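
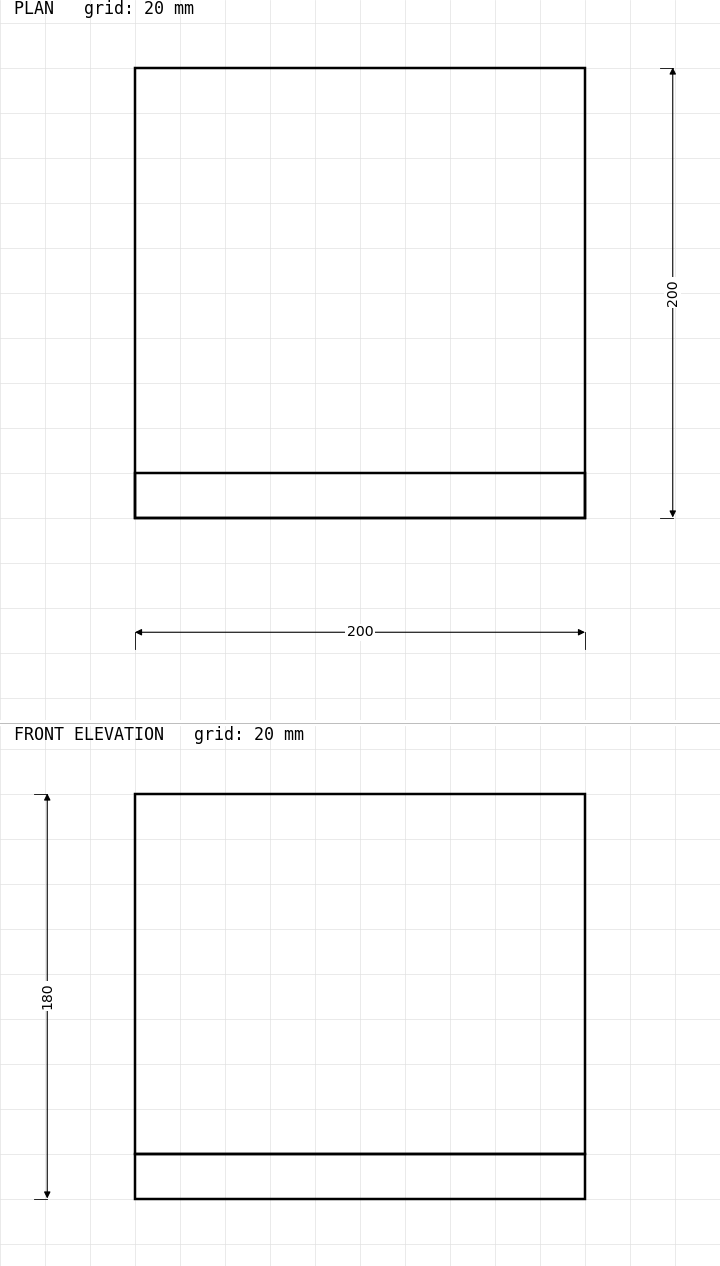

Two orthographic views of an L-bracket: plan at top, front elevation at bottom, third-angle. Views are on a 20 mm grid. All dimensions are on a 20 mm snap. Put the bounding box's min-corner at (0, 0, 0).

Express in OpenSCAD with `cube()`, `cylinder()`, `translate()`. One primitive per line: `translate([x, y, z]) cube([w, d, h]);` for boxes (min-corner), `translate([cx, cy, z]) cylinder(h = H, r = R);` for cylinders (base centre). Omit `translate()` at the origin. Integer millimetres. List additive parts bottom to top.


cube([200, 200, 20]);
translate([0, 0, 20]) cube([200, 20, 160]);


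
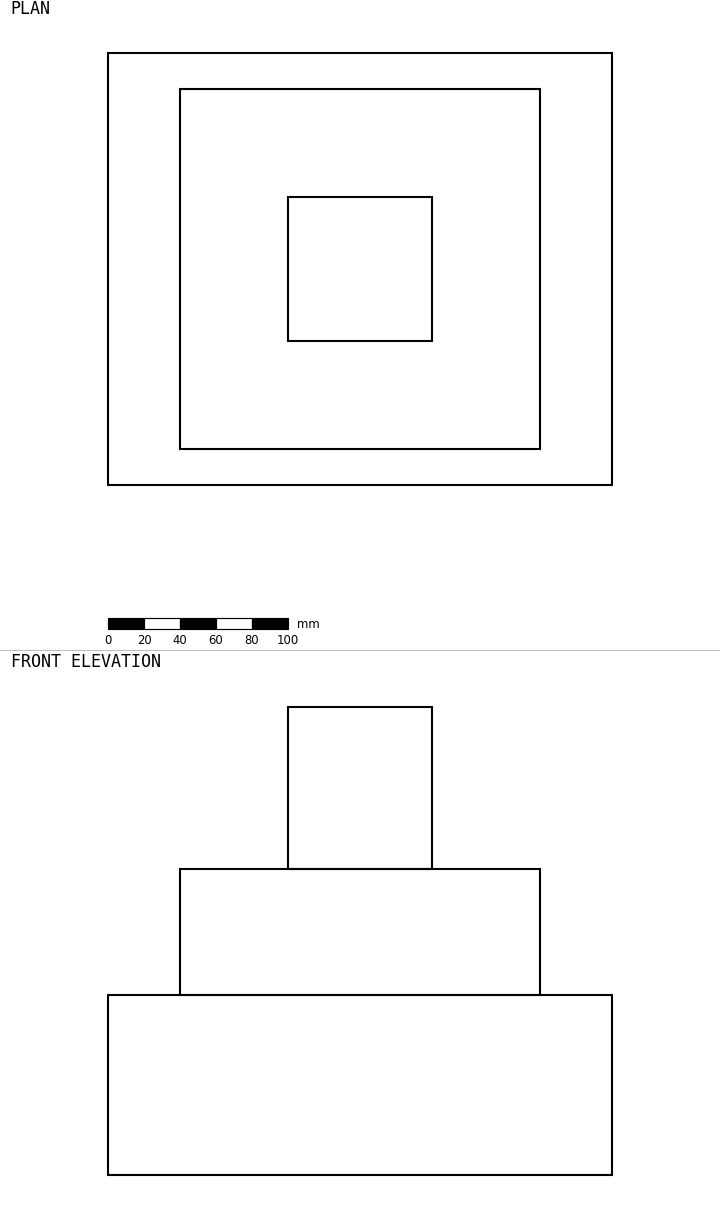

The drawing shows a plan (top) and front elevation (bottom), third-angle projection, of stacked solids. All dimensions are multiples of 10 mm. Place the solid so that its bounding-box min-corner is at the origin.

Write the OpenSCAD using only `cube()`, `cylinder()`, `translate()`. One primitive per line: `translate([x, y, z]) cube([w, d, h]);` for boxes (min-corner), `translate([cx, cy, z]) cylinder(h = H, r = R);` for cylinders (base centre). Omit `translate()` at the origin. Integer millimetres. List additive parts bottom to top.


cube([280, 240, 100]);
translate([40, 20, 100]) cube([200, 200, 70]);
translate([100, 80, 170]) cube([80, 80, 90]);


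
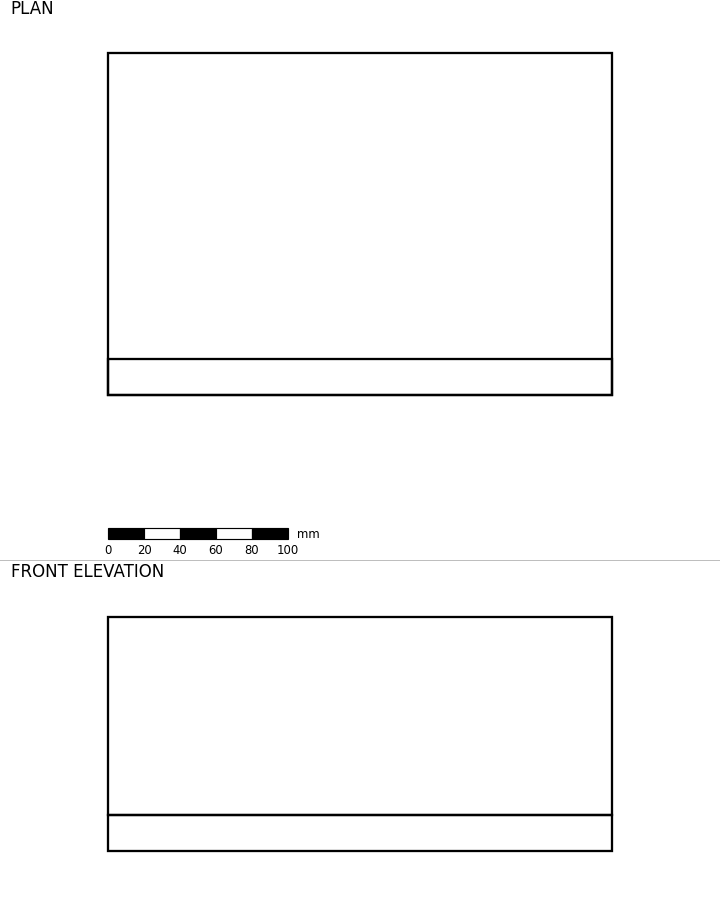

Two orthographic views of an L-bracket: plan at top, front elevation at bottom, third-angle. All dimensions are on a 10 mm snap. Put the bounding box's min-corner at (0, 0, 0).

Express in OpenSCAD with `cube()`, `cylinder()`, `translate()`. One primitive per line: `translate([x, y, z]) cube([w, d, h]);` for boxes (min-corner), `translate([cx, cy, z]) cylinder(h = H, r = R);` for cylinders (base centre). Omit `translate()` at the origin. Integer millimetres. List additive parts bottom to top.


cube([280, 190, 20]);
translate([0, 0, 20]) cube([280, 20, 110]);


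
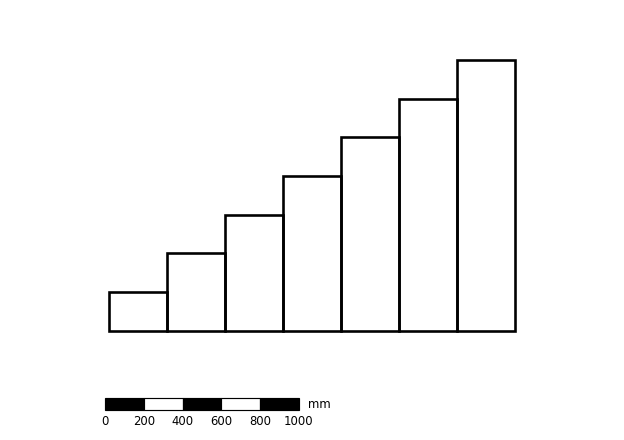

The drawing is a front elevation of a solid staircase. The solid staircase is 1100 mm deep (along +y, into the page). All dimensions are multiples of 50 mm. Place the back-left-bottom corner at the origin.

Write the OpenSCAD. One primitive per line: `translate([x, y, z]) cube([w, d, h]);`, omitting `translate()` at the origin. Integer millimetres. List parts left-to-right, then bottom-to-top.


cube([300, 1100, 200]);
translate([300, 0, 0]) cube([300, 1100, 400]);
translate([600, 0, 0]) cube([300, 1100, 600]);
translate([900, 0, 0]) cube([300, 1100, 800]);
translate([1200, 0, 0]) cube([300, 1100, 1000]);
translate([1500, 0, 0]) cube([300, 1100, 1200]);
translate([1800, 0, 0]) cube([300, 1100, 1400]);


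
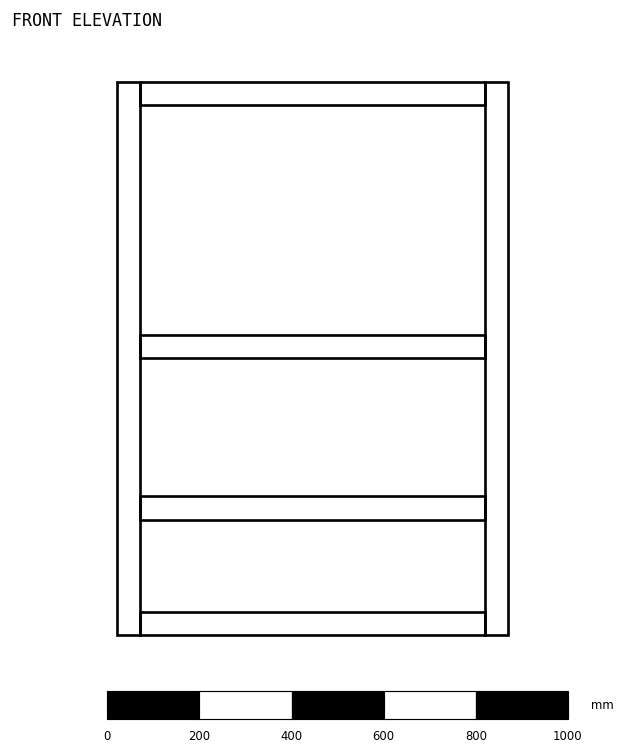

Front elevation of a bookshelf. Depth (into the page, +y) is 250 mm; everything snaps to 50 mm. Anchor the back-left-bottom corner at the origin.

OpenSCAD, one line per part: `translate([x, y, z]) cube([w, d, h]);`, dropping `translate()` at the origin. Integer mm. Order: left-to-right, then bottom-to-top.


cube([50, 250, 1200]);
translate([50, 0, 0]) cube([750, 250, 50]);
translate([50, 0, 250]) cube([750, 250, 50]);
translate([50, 0, 600]) cube([750, 250, 50]);
translate([50, 0, 1150]) cube([750, 250, 50]);
translate([800, 0, 0]) cube([50, 250, 1200]);


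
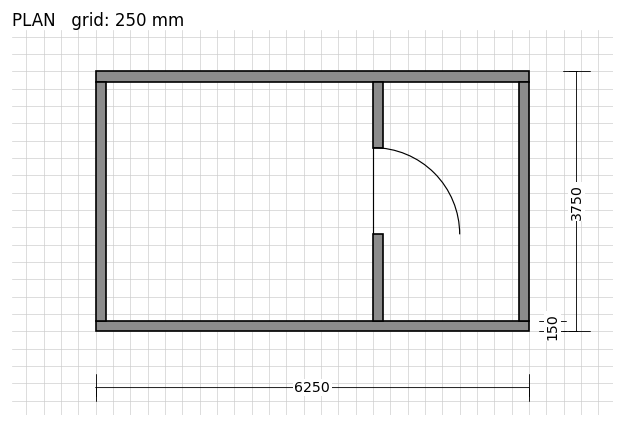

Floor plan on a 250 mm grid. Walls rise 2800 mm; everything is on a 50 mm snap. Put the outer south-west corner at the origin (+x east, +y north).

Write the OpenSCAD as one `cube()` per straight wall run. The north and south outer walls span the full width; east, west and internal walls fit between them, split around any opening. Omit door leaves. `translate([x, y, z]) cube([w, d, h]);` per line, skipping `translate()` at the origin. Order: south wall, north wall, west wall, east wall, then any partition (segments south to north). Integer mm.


cube([6250, 150, 2800]);
translate([0, 3600, 0]) cube([6250, 150, 2800]);
translate([0, 150, 0]) cube([150, 3450, 2800]);
translate([6100, 150, 0]) cube([150, 3450, 2800]);
translate([4000, 150, 0]) cube([150, 1250, 2800]);
translate([4000, 2650, 0]) cube([150, 950, 2800]);


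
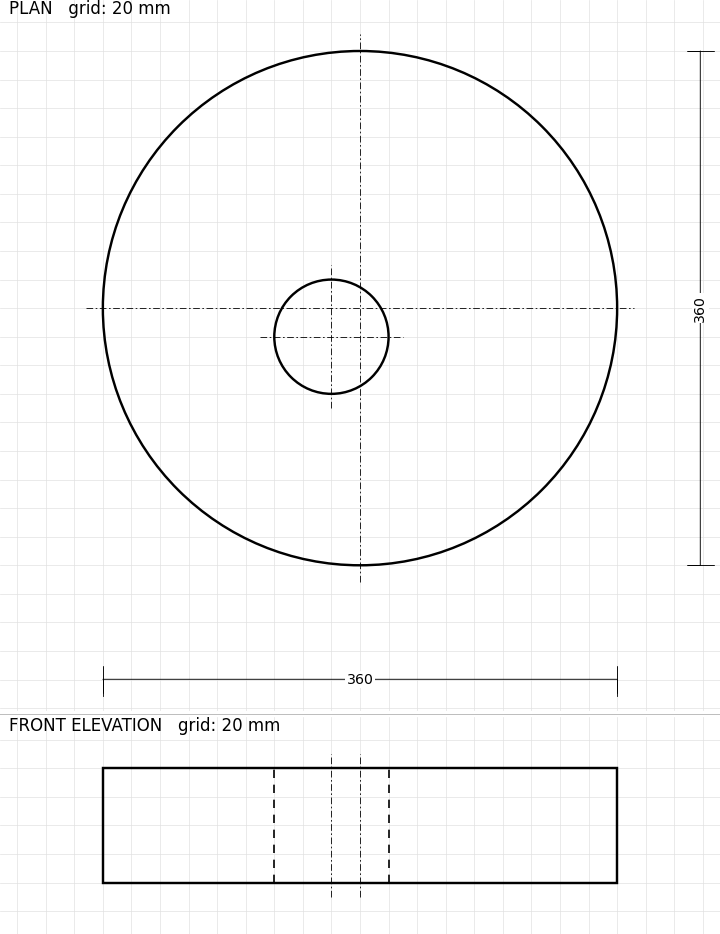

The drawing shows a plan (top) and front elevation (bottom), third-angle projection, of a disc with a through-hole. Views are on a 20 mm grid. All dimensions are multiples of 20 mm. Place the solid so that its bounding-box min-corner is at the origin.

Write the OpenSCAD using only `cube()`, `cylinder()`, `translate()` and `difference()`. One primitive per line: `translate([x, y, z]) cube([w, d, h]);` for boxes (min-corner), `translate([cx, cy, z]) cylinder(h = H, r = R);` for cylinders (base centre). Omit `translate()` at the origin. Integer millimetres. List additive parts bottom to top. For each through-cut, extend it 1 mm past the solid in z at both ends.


difference() {
  translate([180, 180, 0]) cylinder(h = 80, r = 180);
  translate([160, 160, -1]) cylinder(h = 82, r = 40);
}


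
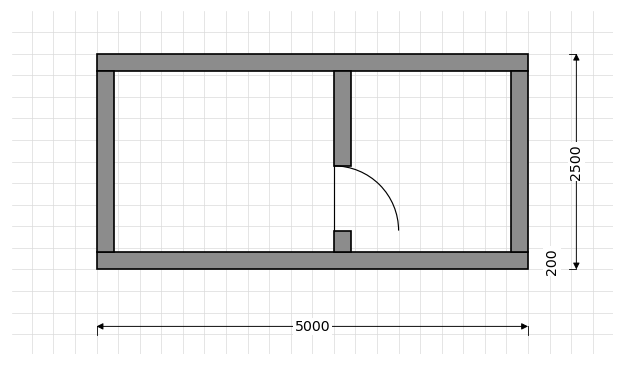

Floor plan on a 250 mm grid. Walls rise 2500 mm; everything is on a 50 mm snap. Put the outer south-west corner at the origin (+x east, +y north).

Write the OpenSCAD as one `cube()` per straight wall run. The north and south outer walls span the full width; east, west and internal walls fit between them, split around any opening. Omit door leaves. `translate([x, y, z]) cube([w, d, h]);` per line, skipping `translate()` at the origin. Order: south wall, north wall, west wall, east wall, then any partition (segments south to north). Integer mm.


cube([5000, 200, 2500]);
translate([0, 2300, 0]) cube([5000, 200, 2500]);
translate([0, 200, 0]) cube([200, 2100, 2500]);
translate([4800, 200, 0]) cube([200, 2100, 2500]);
translate([2750, 200, 0]) cube([200, 250, 2500]);
translate([2750, 1200, 0]) cube([200, 1100, 2500]);


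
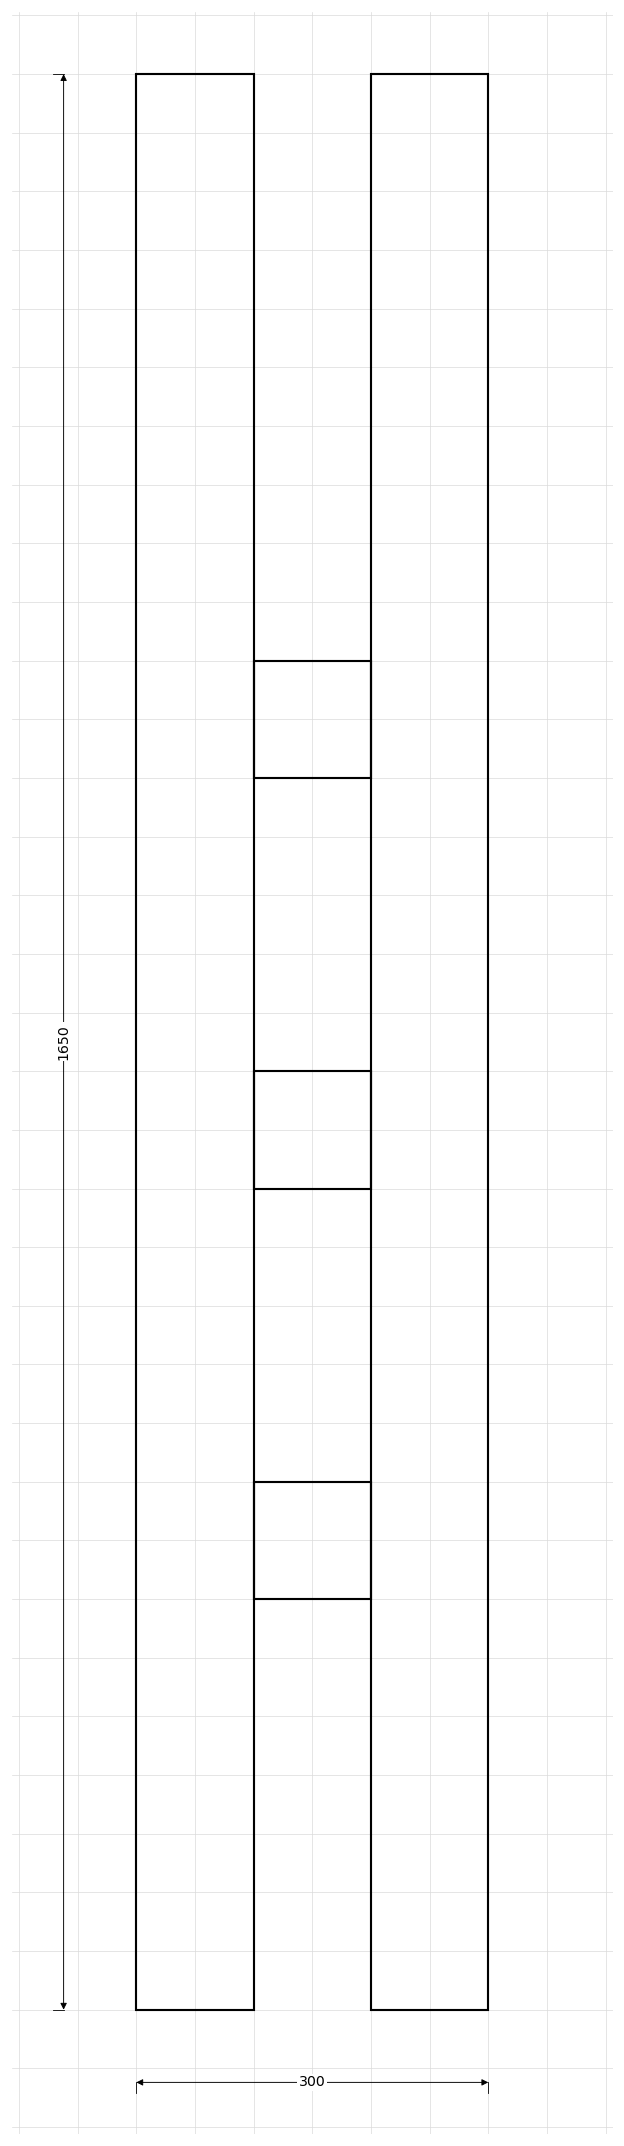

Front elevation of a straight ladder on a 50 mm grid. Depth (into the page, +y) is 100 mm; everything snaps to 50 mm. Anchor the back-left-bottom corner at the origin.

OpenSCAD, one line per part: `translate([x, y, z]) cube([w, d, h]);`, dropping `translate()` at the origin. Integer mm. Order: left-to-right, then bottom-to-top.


cube([100, 100, 1650]);
translate([100, 0, 350]) cube([100, 100, 100]);
translate([100, 0, 700]) cube([100, 100, 100]);
translate([100, 0, 1050]) cube([100, 100, 100]);
translate([200, 0, 0]) cube([100, 100, 1650]);


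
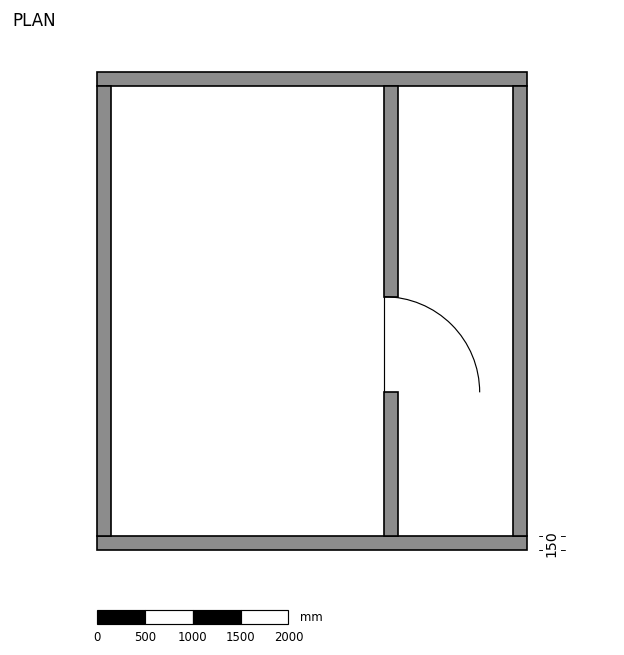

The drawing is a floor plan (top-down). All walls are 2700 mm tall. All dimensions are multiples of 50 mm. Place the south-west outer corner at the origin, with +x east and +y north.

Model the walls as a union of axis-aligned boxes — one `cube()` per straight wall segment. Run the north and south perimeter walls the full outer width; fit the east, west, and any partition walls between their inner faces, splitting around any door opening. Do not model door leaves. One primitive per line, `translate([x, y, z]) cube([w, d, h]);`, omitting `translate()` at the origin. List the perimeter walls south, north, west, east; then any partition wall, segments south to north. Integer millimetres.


cube([4500, 150, 2700]);
translate([0, 4850, 0]) cube([4500, 150, 2700]);
translate([0, 150, 0]) cube([150, 4700, 2700]);
translate([4350, 150, 0]) cube([150, 4700, 2700]);
translate([3000, 150, 0]) cube([150, 1500, 2700]);
translate([3000, 2650, 0]) cube([150, 2200, 2700]);


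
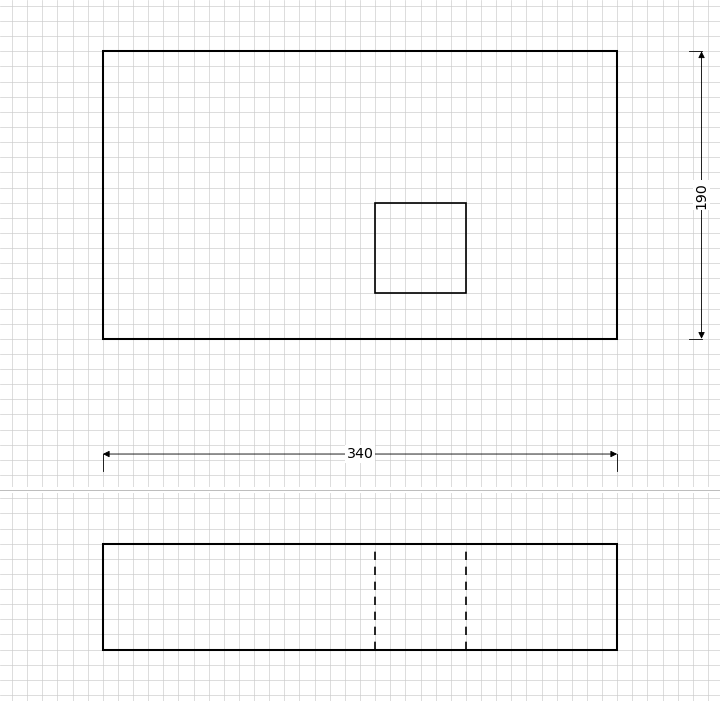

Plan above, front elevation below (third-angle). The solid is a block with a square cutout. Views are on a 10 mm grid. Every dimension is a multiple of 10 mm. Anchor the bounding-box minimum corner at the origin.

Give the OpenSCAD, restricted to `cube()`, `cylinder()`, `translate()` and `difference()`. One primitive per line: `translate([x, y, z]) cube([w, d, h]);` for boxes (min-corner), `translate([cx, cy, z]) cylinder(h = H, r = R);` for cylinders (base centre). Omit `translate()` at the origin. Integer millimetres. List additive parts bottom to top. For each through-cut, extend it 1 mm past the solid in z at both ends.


difference() {
  cube([340, 190, 70]);
  translate([180, 30, -1]) cube([60, 60, 72]);
}


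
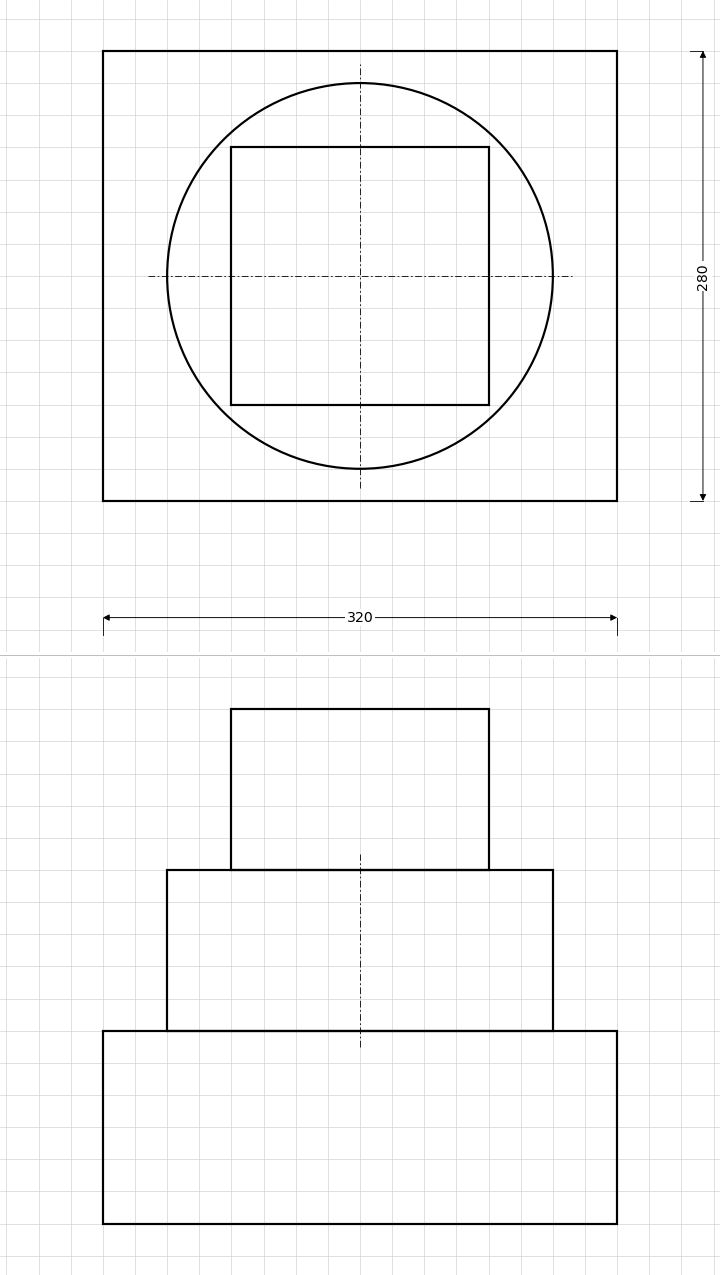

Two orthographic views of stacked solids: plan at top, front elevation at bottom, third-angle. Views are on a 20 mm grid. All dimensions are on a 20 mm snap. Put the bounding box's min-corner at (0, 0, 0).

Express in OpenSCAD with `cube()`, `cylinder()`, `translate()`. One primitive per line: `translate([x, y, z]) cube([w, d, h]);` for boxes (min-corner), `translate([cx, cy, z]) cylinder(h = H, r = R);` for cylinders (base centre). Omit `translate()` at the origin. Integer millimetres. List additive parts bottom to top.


cube([320, 280, 120]);
translate([160, 140, 120]) cylinder(h = 100, r = 120);
translate([80, 60, 220]) cube([160, 160, 100]);


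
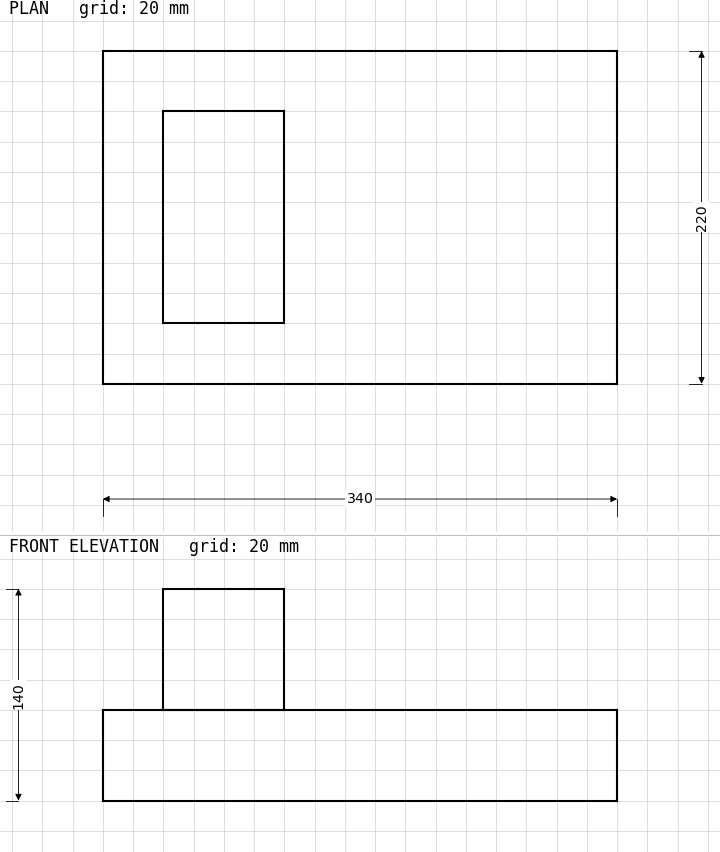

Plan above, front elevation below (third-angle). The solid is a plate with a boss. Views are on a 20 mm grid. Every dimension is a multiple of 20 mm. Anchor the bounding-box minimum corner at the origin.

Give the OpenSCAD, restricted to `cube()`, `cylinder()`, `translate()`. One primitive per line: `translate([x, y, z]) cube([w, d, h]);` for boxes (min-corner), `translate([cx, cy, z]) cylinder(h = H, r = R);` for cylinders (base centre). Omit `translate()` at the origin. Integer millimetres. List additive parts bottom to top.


cube([340, 220, 60]);
translate([40, 40, 60]) cube([80, 140, 80]);


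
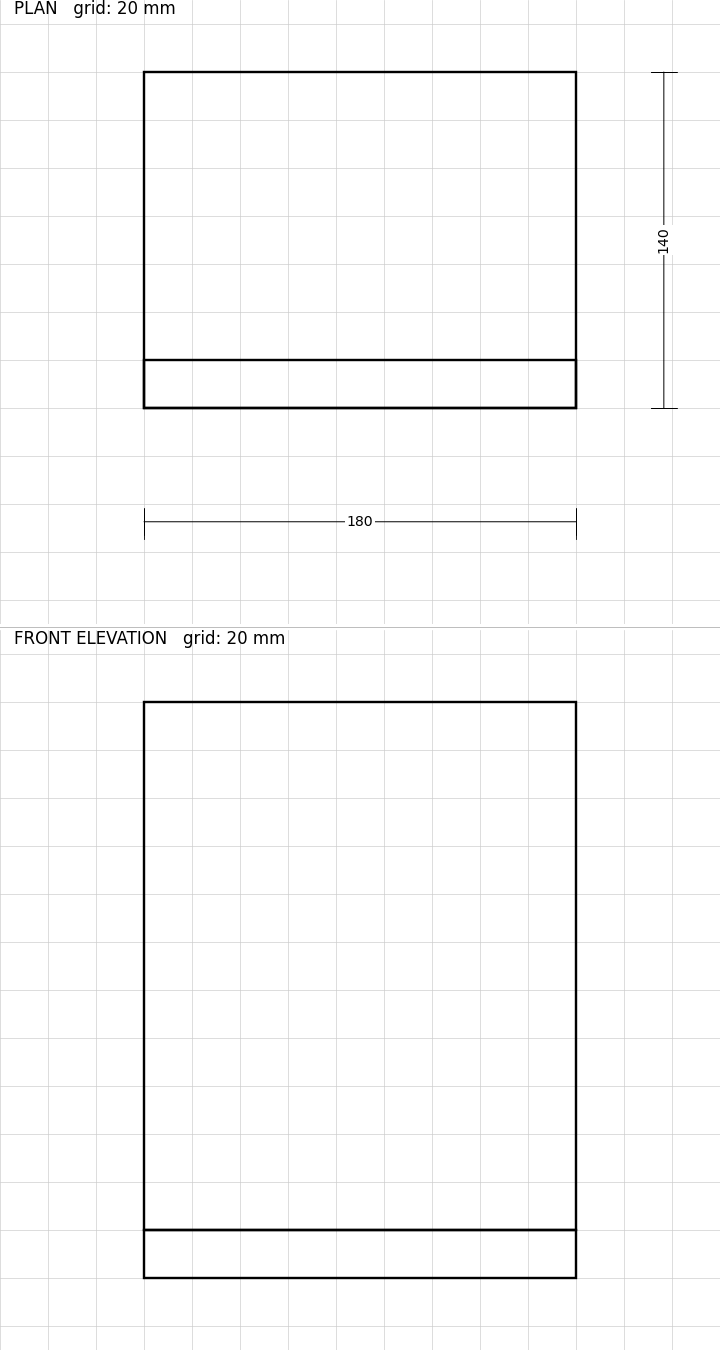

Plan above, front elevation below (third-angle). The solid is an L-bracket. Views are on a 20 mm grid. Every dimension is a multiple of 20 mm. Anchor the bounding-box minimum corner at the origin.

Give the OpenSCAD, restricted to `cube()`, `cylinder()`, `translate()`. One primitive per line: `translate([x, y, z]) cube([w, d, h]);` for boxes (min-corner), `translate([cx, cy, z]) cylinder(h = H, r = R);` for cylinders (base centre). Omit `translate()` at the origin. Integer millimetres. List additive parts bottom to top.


cube([180, 140, 20]);
translate([0, 0, 20]) cube([180, 20, 220]);


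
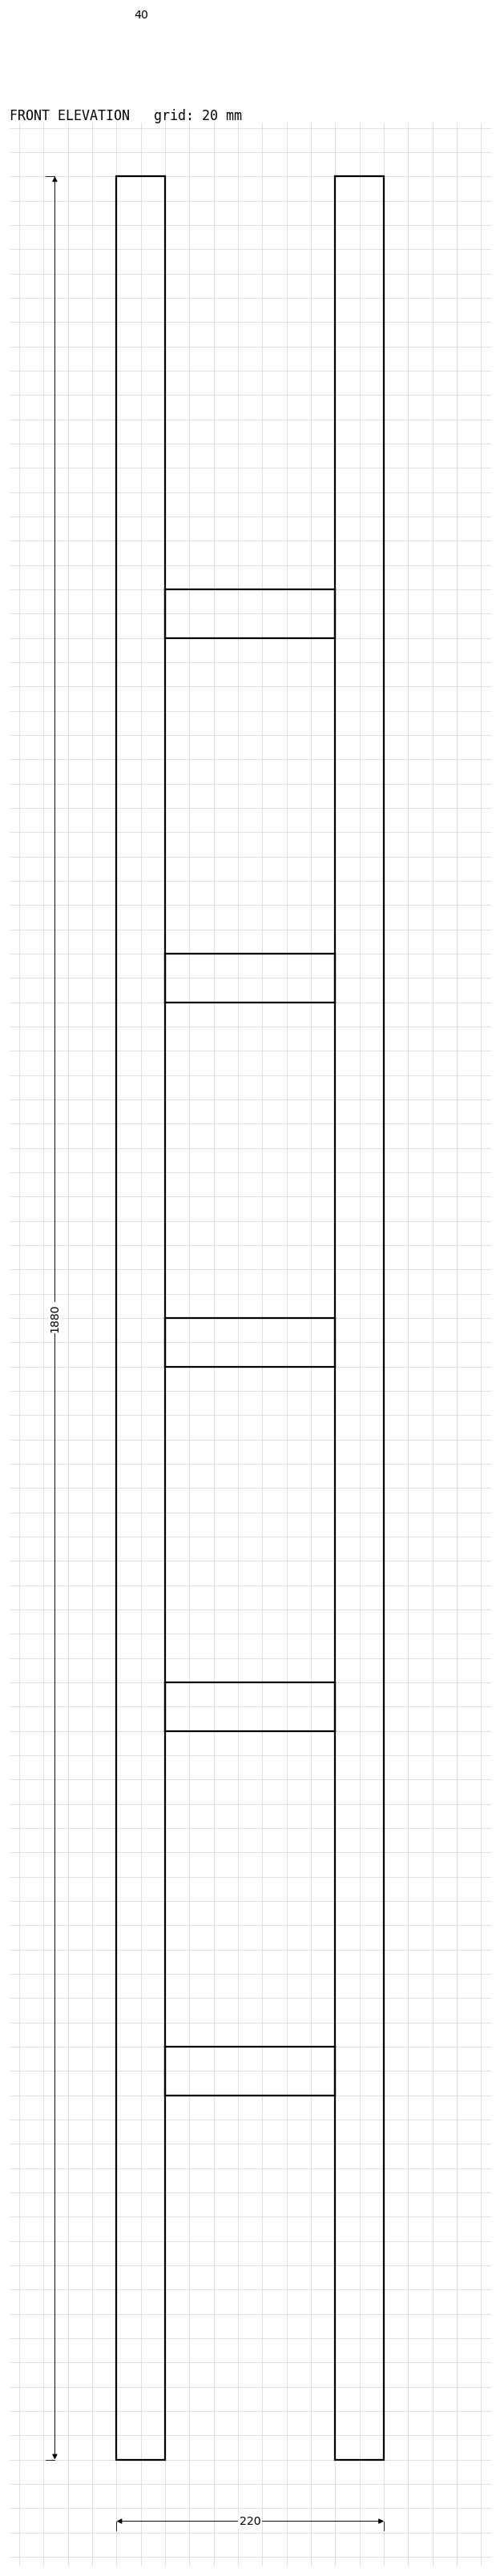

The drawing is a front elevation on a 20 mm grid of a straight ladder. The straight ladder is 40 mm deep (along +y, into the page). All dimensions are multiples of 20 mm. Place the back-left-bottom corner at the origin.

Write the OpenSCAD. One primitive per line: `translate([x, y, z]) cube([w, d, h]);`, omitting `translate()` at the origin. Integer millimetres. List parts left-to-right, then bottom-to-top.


cube([40, 40, 1880]);
translate([40, 0, 300]) cube([140, 40, 40]);
translate([40, 0, 600]) cube([140, 40, 40]);
translate([40, 0, 900]) cube([140, 40, 40]);
translate([40, 0, 1200]) cube([140, 40, 40]);
translate([40, 0, 1500]) cube([140, 40, 40]);
translate([180, 0, 0]) cube([40, 40, 1880]);


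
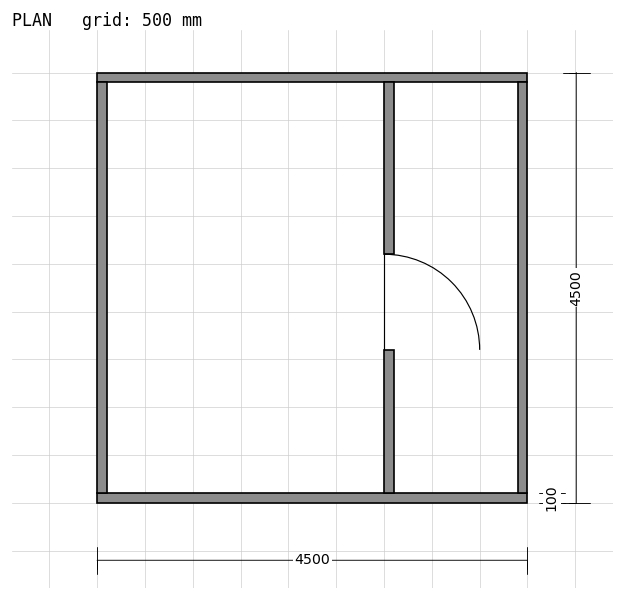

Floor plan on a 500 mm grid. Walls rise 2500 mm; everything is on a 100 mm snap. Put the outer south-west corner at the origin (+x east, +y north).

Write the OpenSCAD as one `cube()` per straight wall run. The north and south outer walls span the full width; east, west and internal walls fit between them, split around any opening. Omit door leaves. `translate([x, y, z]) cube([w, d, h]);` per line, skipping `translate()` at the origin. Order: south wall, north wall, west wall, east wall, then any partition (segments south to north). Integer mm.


cube([4500, 100, 2500]);
translate([0, 4400, 0]) cube([4500, 100, 2500]);
translate([0, 100, 0]) cube([100, 4300, 2500]);
translate([4400, 100, 0]) cube([100, 4300, 2500]);
translate([3000, 100, 0]) cube([100, 1500, 2500]);
translate([3000, 2600, 0]) cube([100, 1800, 2500]);


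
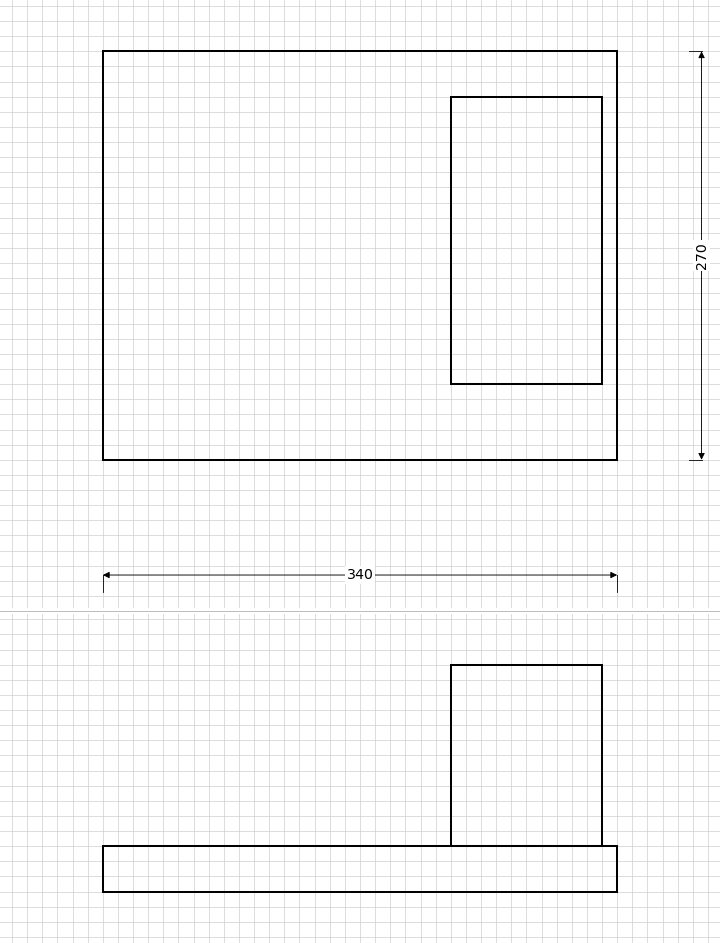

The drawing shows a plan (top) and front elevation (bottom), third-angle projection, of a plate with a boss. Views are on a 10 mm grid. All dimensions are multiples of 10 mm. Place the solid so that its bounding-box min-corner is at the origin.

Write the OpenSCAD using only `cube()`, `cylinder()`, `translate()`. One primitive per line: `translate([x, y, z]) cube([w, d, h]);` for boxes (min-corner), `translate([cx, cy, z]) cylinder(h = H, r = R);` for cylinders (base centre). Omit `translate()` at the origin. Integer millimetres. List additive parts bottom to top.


cube([340, 270, 30]);
translate([230, 50, 30]) cube([100, 190, 120]);


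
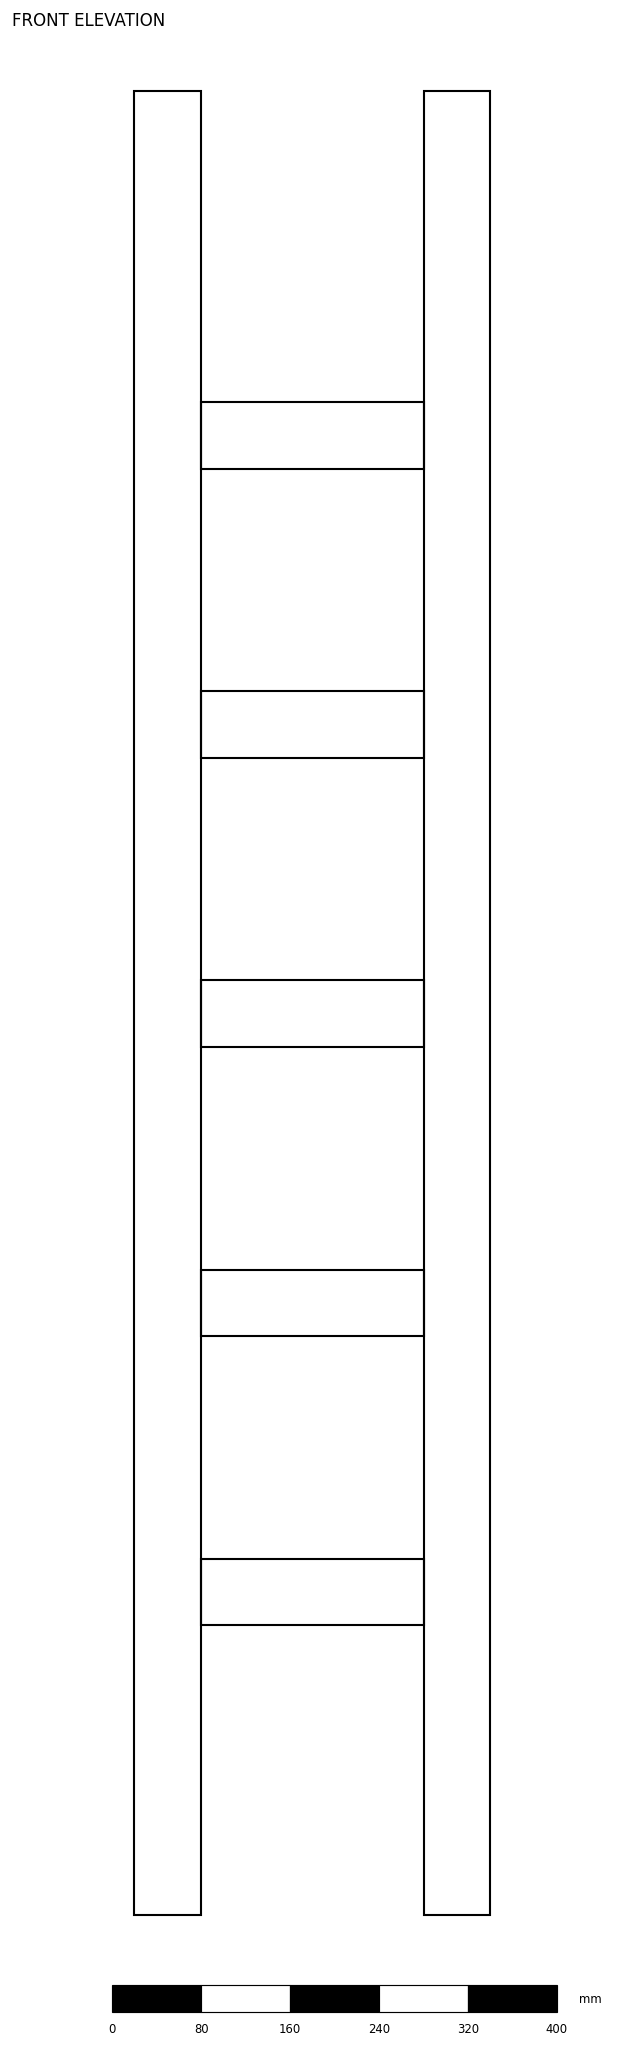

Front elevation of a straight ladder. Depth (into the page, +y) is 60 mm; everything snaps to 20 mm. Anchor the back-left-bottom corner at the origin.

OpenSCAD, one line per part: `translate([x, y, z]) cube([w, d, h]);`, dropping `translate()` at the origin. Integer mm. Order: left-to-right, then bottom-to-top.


cube([60, 60, 1640]);
translate([60, 0, 260]) cube([200, 60, 60]);
translate([60, 0, 520]) cube([200, 60, 60]);
translate([60, 0, 780]) cube([200, 60, 60]);
translate([60, 0, 1040]) cube([200, 60, 60]);
translate([60, 0, 1300]) cube([200, 60, 60]);
translate([260, 0, 0]) cube([60, 60, 1640]);


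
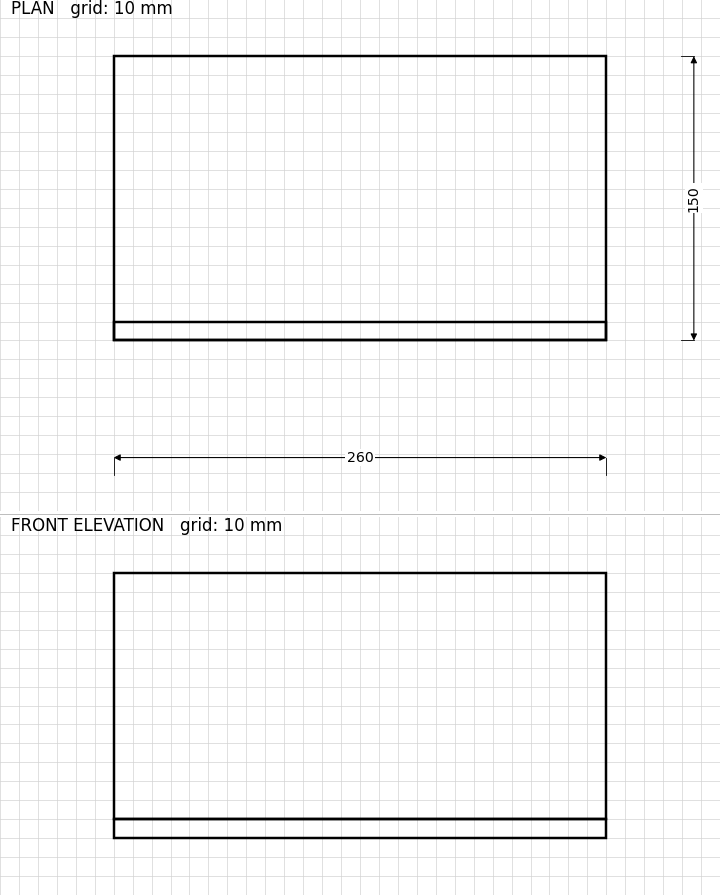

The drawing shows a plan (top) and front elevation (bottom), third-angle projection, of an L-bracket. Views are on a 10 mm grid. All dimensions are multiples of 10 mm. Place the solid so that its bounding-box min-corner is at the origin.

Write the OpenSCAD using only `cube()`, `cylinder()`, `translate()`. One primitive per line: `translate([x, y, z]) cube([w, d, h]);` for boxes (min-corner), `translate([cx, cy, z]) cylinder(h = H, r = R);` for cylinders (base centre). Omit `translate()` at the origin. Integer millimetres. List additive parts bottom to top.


cube([260, 150, 10]);
translate([0, 0, 10]) cube([260, 10, 130]);


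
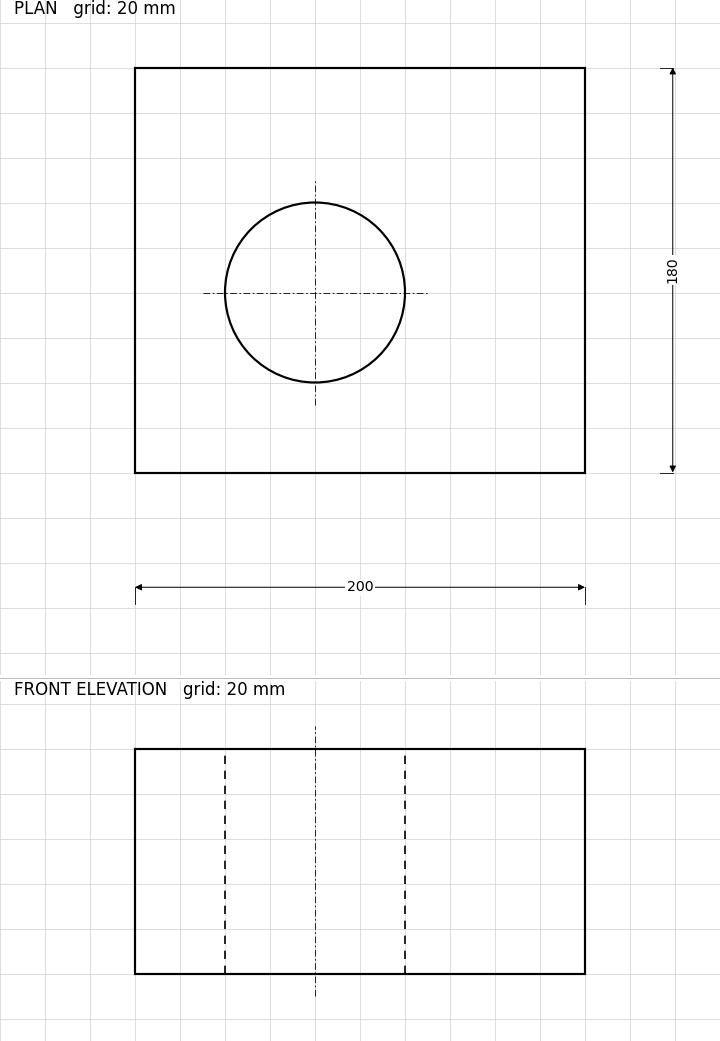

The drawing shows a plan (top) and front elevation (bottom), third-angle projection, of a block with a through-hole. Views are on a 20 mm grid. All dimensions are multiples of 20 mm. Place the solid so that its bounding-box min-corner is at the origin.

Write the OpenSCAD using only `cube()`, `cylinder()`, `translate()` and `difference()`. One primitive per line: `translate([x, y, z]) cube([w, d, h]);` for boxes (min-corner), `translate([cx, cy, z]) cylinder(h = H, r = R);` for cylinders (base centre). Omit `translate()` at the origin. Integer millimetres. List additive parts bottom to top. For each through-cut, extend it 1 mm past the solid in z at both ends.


difference() {
  cube([200, 180, 100]);
  translate([80, 80, -1]) cylinder(h = 102, r = 40);
}


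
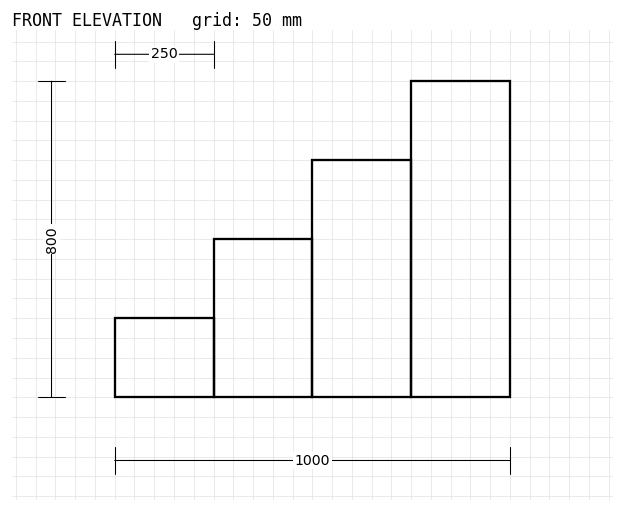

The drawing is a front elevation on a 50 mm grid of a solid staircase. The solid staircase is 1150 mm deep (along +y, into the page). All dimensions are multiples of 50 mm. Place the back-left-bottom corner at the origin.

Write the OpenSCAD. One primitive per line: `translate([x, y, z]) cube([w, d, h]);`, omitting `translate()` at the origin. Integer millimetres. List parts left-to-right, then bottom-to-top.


cube([250, 1150, 200]);
translate([250, 0, 0]) cube([250, 1150, 400]);
translate([500, 0, 0]) cube([250, 1150, 600]);
translate([750, 0, 0]) cube([250, 1150, 800]);


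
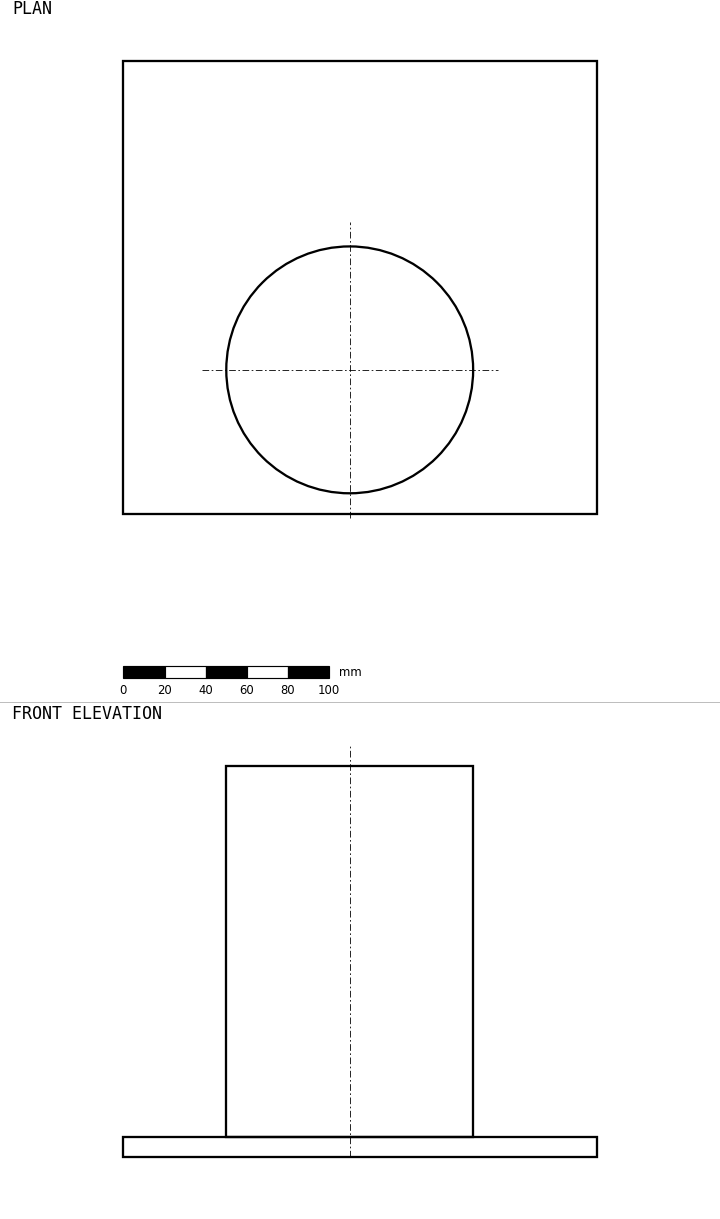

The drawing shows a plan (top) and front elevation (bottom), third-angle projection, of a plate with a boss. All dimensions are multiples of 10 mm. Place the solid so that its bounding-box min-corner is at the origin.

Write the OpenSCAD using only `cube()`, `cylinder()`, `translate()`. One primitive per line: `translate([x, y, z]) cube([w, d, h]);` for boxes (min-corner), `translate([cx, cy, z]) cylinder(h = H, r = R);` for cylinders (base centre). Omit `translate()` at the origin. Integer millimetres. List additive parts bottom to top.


cube([230, 220, 10]);
translate([110, 70, 10]) cylinder(h = 180, r = 60);


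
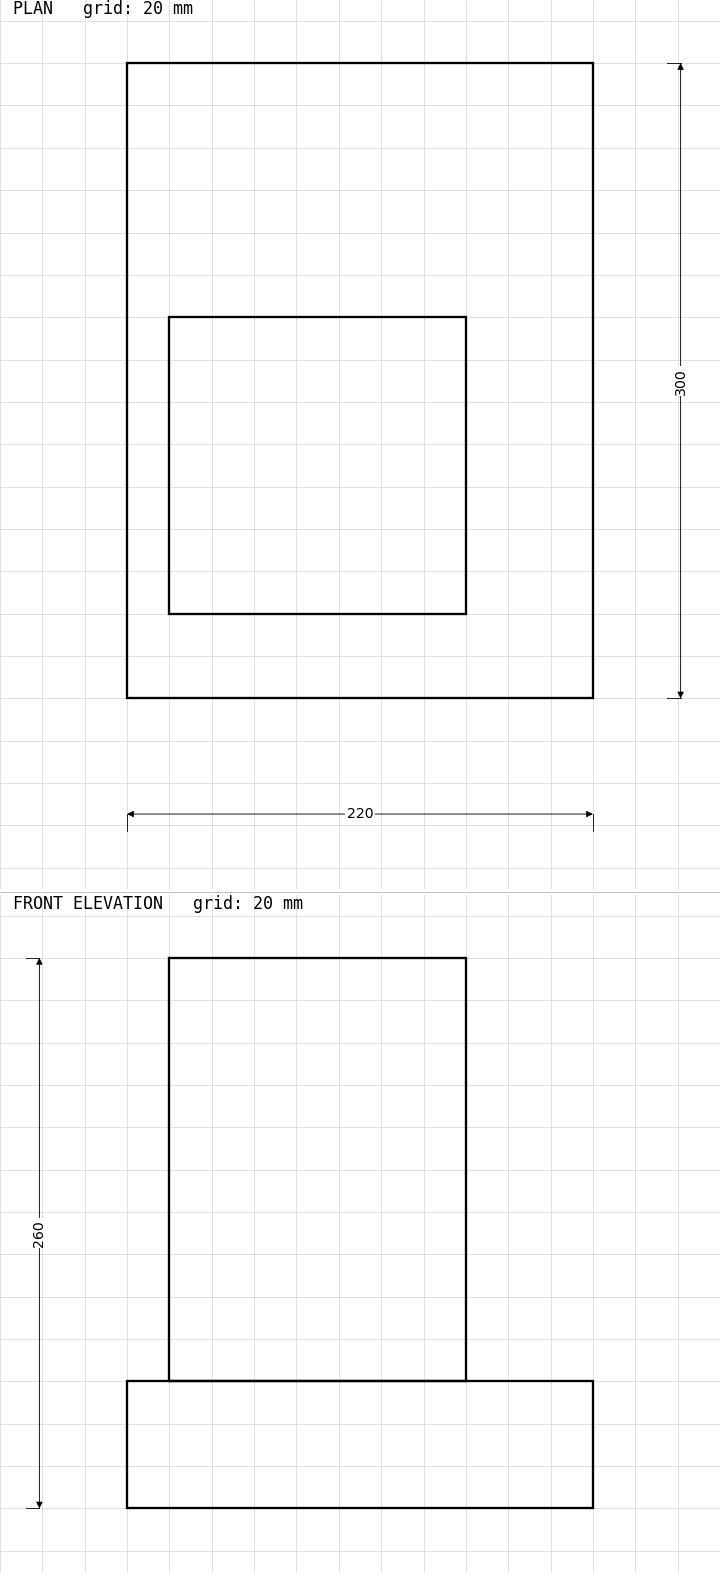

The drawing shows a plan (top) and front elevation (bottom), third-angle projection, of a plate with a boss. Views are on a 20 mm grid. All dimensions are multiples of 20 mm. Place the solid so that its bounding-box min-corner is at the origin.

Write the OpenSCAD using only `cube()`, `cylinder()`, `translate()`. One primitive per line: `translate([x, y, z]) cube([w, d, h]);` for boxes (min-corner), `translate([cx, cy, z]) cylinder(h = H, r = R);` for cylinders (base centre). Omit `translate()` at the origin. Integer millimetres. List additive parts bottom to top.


cube([220, 300, 60]);
translate([20, 40, 60]) cube([140, 140, 200]);


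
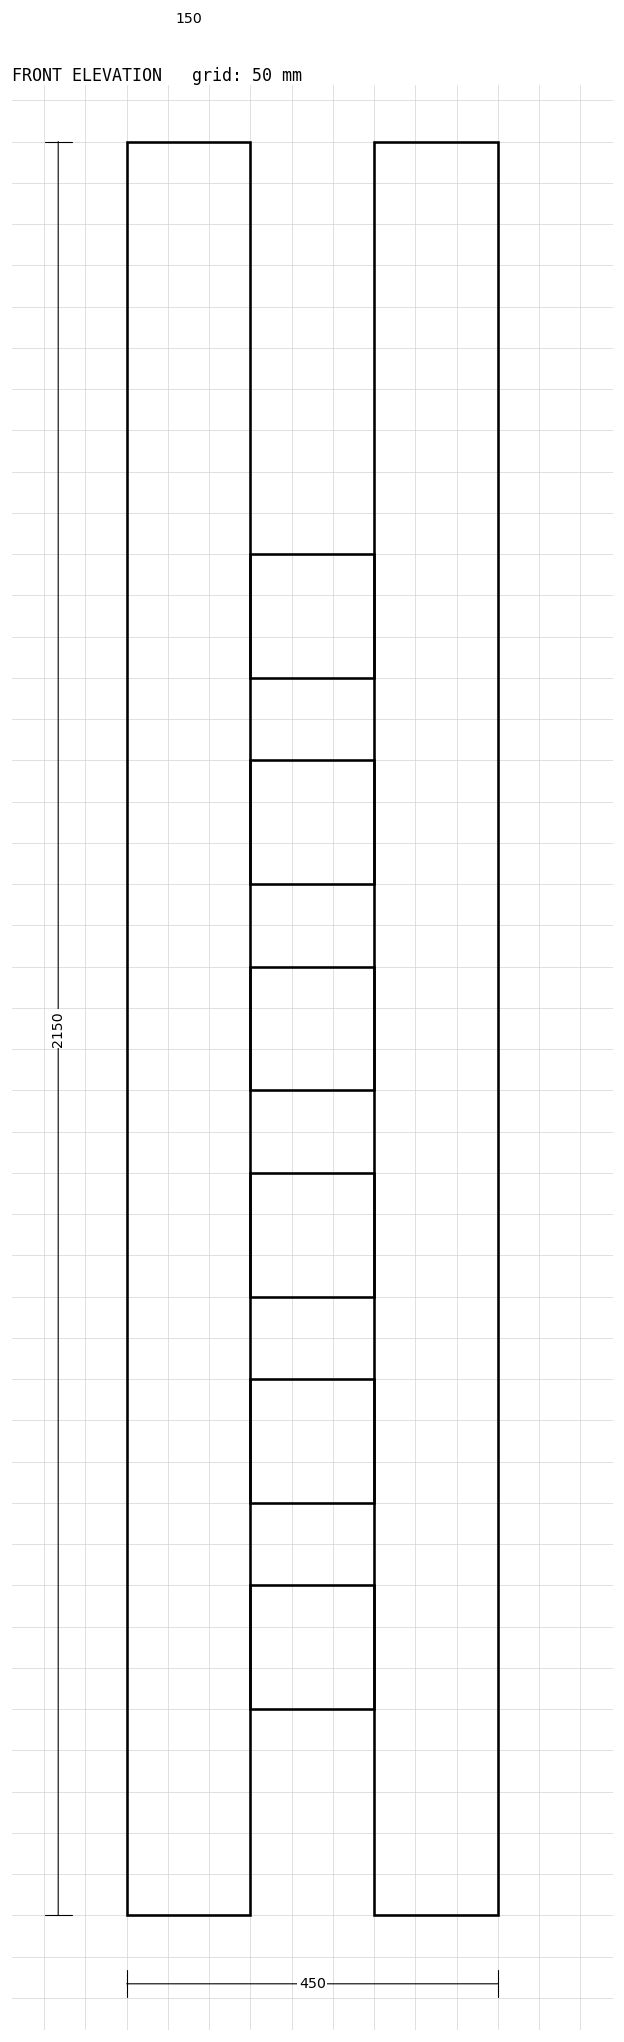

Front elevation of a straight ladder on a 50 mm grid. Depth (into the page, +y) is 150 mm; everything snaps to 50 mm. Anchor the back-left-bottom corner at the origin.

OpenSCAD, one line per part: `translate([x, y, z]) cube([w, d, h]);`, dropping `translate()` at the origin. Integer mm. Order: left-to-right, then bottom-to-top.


cube([150, 150, 2150]);
translate([150, 0, 250]) cube([150, 150, 150]);
translate([150, 0, 500]) cube([150, 150, 150]);
translate([150, 0, 750]) cube([150, 150, 150]);
translate([150, 0, 1000]) cube([150, 150, 150]);
translate([150, 0, 1250]) cube([150, 150, 150]);
translate([150, 0, 1500]) cube([150, 150, 150]);
translate([300, 0, 0]) cube([150, 150, 2150]);


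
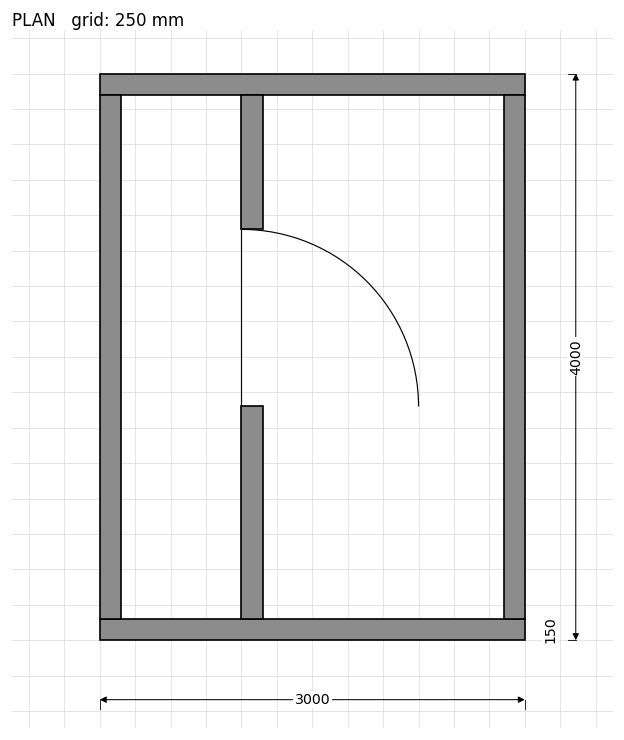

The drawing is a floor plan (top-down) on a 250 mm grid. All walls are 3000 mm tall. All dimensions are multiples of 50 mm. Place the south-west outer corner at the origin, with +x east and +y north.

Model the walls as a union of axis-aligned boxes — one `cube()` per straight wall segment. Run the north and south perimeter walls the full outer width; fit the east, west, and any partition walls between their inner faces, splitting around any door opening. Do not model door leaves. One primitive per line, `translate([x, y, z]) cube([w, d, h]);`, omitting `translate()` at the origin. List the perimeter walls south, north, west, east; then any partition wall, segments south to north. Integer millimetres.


cube([3000, 150, 3000]);
translate([0, 3850, 0]) cube([3000, 150, 3000]);
translate([0, 150, 0]) cube([150, 3700, 3000]);
translate([2850, 150, 0]) cube([150, 3700, 3000]);
translate([1000, 150, 0]) cube([150, 1500, 3000]);
translate([1000, 2900, 0]) cube([150, 950, 3000]);


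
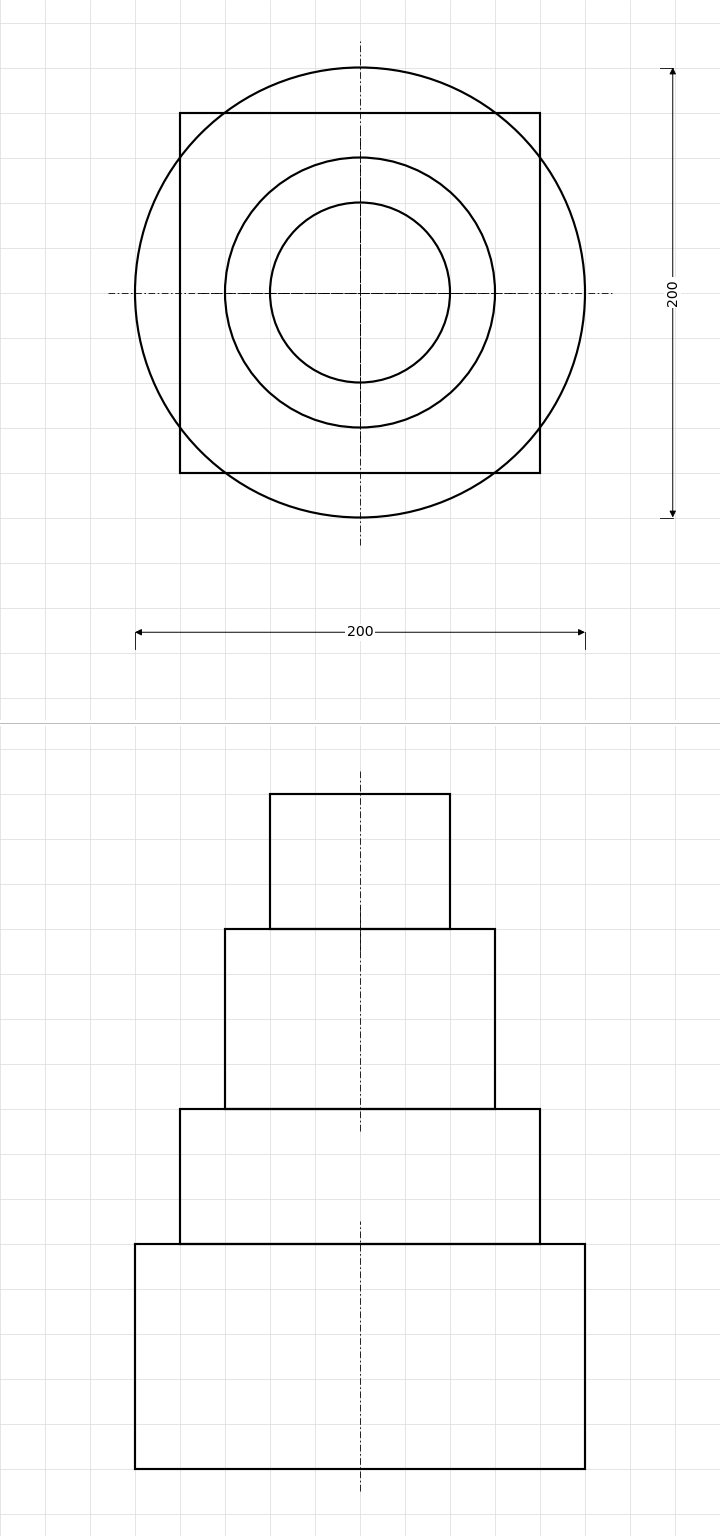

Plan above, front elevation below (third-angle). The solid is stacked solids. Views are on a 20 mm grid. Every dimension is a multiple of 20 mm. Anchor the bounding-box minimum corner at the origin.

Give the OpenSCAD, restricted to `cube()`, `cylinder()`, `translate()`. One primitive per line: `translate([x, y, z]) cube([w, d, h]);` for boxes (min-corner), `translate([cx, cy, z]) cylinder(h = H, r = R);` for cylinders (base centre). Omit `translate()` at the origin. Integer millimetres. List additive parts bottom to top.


translate([100, 100, 0]) cylinder(h = 100, r = 100);
translate([20, 20, 100]) cube([160, 160, 60]);
translate([100, 100, 160]) cylinder(h = 80, r = 60);
translate([100, 100, 240]) cylinder(h = 60, r = 40);


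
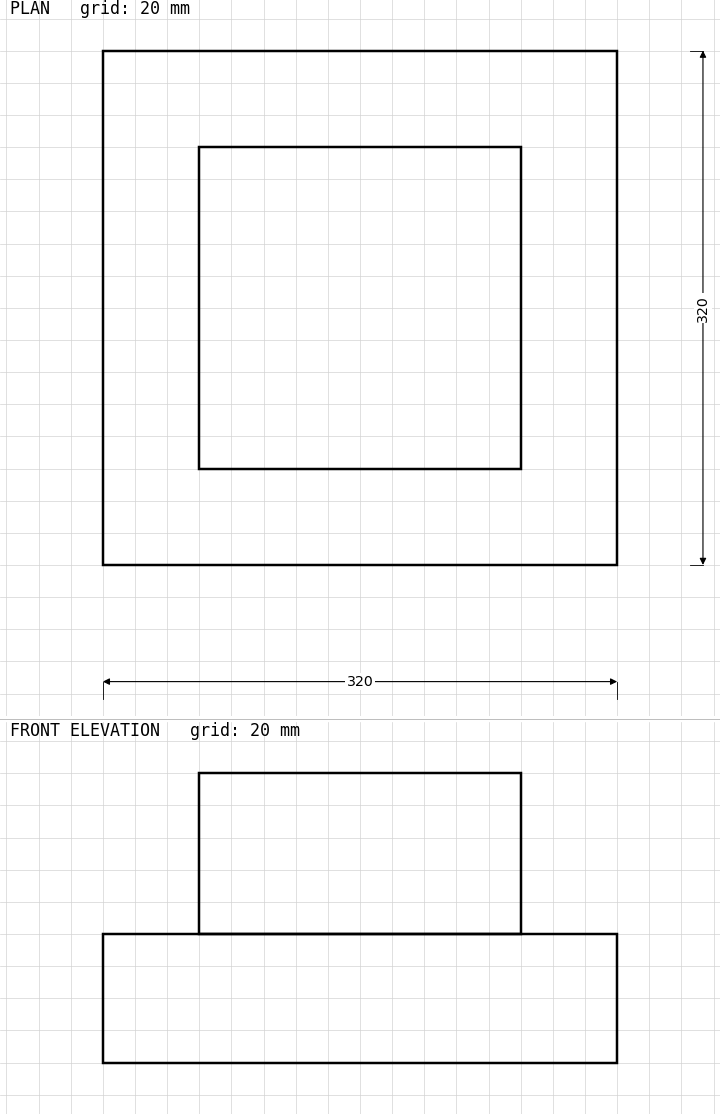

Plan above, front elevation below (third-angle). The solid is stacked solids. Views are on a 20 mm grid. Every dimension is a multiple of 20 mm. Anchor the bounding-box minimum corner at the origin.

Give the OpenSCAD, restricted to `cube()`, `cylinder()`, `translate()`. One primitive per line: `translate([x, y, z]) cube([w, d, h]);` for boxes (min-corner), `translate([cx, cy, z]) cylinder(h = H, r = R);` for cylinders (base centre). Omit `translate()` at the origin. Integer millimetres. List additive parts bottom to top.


cube([320, 320, 80]);
translate([60, 60, 80]) cube([200, 200, 100]);


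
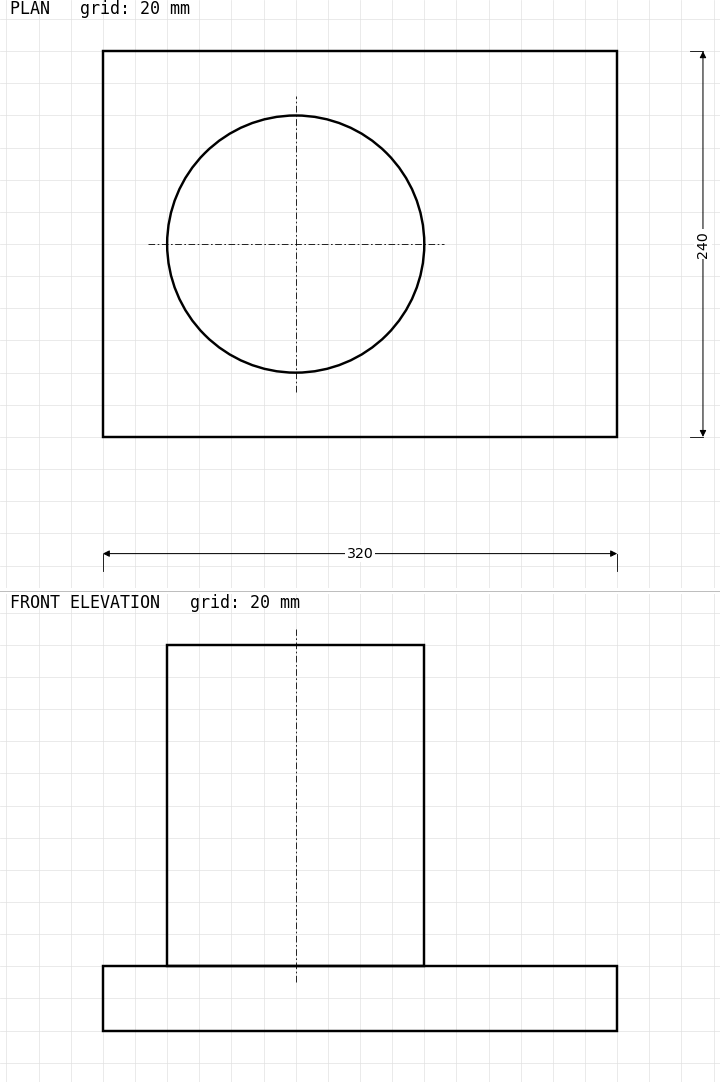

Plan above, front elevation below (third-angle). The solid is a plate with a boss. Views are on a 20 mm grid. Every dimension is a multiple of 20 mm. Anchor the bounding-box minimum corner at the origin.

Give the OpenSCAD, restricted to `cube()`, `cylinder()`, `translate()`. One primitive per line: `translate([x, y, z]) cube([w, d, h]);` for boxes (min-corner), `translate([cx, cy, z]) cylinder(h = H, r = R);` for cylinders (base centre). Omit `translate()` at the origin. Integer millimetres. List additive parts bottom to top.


cube([320, 240, 40]);
translate([120, 120, 40]) cylinder(h = 200, r = 80);


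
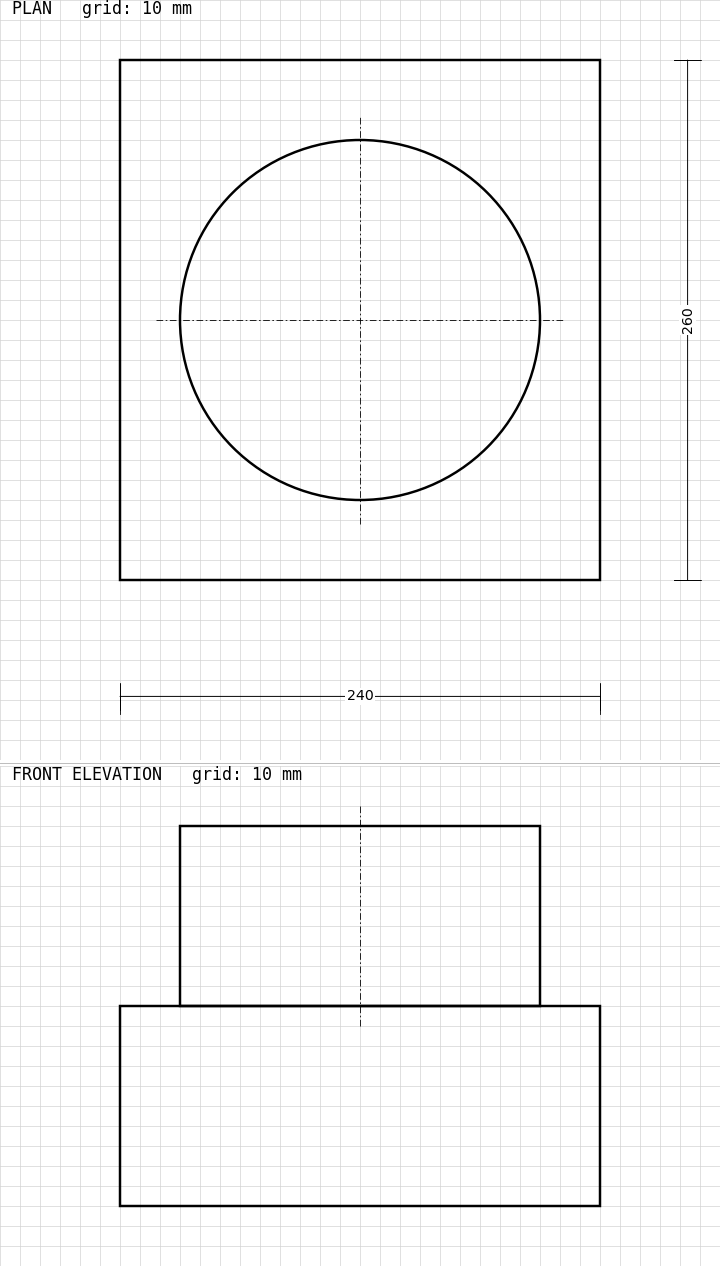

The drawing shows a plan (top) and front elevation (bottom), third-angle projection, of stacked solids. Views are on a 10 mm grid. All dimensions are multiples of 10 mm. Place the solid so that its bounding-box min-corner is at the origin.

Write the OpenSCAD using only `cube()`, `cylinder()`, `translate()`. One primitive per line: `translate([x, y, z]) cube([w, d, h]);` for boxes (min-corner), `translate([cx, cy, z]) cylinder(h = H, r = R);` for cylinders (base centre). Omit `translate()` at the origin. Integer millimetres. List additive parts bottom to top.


cube([240, 260, 100]);
translate([120, 130, 100]) cylinder(h = 90, r = 90);


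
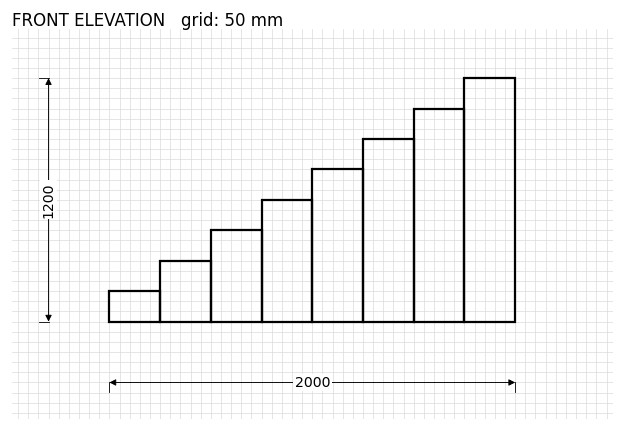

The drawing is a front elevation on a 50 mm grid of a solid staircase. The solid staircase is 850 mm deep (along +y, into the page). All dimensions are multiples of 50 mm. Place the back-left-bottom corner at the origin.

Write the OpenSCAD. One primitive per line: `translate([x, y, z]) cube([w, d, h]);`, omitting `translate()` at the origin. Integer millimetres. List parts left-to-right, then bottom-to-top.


cube([250, 850, 150]);
translate([250, 0, 0]) cube([250, 850, 300]);
translate([500, 0, 0]) cube([250, 850, 450]);
translate([750, 0, 0]) cube([250, 850, 600]);
translate([1000, 0, 0]) cube([250, 850, 750]);
translate([1250, 0, 0]) cube([250, 850, 900]);
translate([1500, 0, 0]) cube([250, 850, 1050]);
translate([1750, 0, 0]) cube([250, 850, 1200]);


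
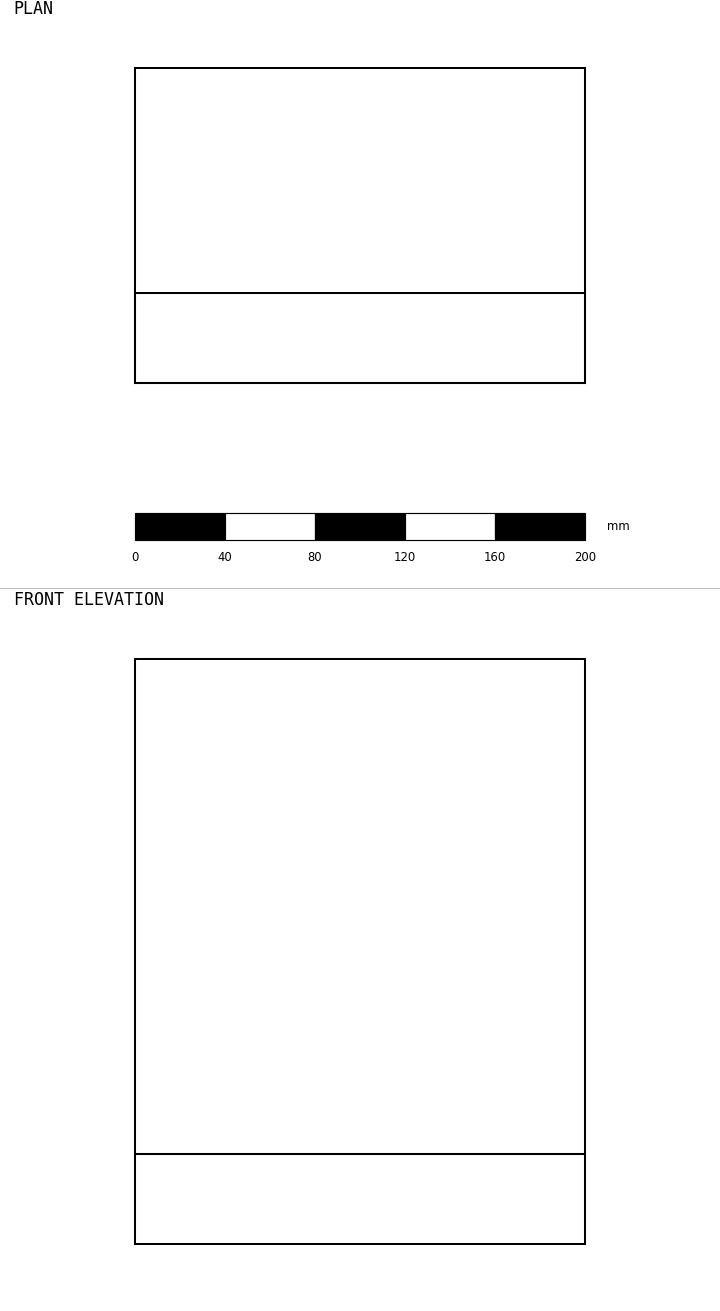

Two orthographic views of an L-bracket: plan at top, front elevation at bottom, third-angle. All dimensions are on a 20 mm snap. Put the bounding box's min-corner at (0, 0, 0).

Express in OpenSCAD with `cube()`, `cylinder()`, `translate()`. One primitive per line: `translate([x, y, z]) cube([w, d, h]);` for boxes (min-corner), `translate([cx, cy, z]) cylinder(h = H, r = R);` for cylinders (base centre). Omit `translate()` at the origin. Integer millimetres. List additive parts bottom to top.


cube([200, 140, 40]);
translate([0, 0, 40]) cube([200, 40, 220]);


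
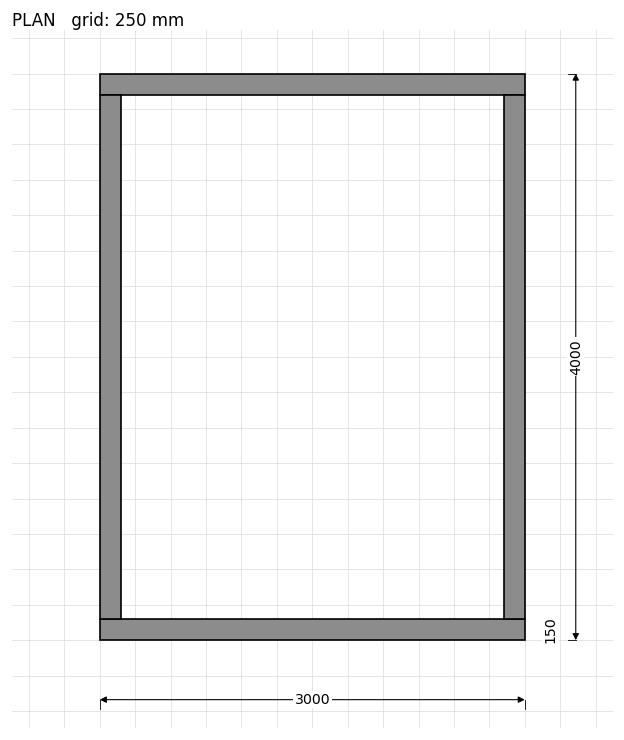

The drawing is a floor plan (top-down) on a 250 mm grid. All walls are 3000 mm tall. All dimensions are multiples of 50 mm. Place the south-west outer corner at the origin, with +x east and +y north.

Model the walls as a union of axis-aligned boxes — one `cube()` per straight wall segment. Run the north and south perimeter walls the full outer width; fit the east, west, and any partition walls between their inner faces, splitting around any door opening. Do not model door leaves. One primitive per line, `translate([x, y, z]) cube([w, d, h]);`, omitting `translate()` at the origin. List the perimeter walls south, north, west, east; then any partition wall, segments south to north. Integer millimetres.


cube([3000, 150, 3000]);
translate([0, 3850, 0]) cube([3000, 150, 3000]);
translate([0, 150, 0]) cube([150, 3700, 3000]);
translate([2850, 150, 0]) cube([150, 3700, 3000]);
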